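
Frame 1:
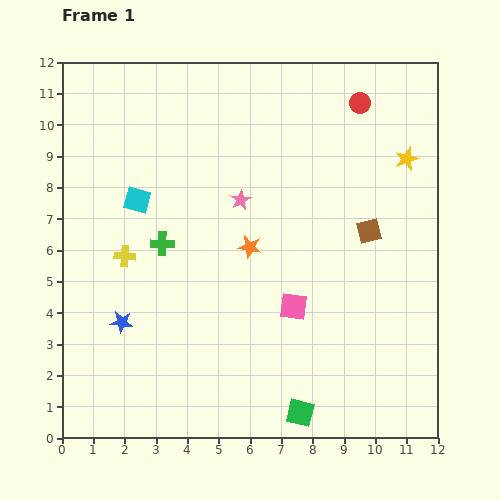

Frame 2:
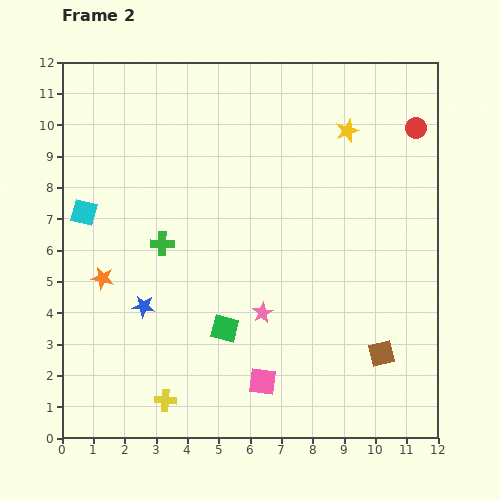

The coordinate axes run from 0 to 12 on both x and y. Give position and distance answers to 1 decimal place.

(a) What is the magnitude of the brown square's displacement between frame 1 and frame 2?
3.9

The brown square moved from (9.8, 6.6) to (10.2, 2.7), a distance of √(0.4² + 3.9²) ≈ 3.9.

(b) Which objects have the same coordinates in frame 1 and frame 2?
the green cross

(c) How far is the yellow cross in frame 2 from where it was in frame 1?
4.8

The yellow cross moved from (2.0, 5.8) to (3.3, 1.2), a distance of √(1.3² + 4.6²) ≈ 4.8.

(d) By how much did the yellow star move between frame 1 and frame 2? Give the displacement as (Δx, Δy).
(-1.9, 0.9)

The yellow star was at (11.0, 8.9) in frame 1 and (9.1, 9.8) in frame 2.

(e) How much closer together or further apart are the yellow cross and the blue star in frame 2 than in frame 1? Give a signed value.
+1.0

Distance in frame 1: 2.1. Distance in frame 2: 3.1.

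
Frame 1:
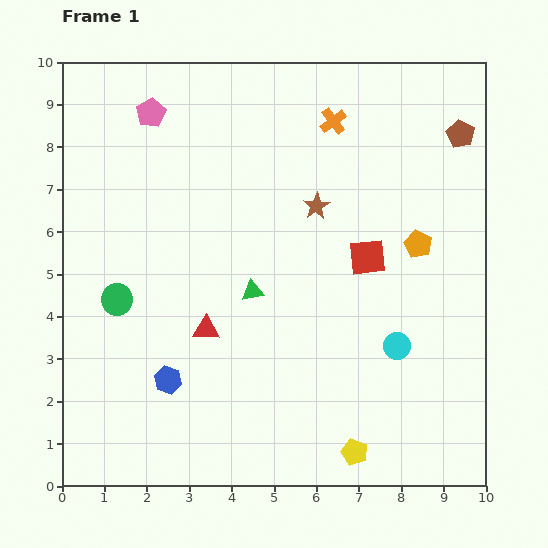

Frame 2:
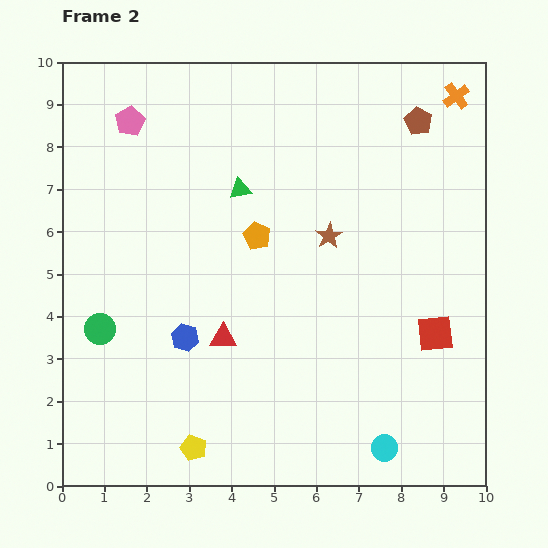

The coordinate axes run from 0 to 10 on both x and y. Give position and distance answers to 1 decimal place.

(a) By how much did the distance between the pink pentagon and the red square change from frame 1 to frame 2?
+2.7

Distance in frame 1: 6.1. Distance in frame 2: 8.8.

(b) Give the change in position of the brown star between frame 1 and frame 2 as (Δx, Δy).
(0.3, -0.7)

The brown star was at (6.0, 6.6) in frame 1 and (6.3, 5.9) in frame 2.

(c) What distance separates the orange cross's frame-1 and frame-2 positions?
3.0

The orange cross moved from (6.4, 8.6) to (9.3, 9.2), a distance of √(2.9² + 0.6²) ≈ 3.0.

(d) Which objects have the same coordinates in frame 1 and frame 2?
none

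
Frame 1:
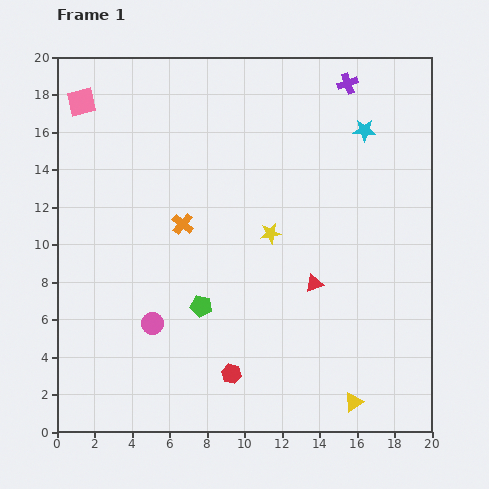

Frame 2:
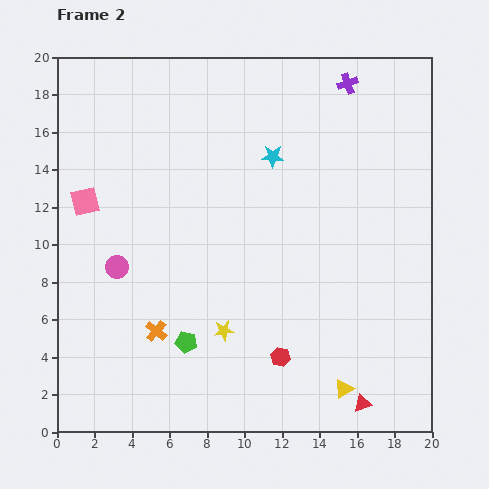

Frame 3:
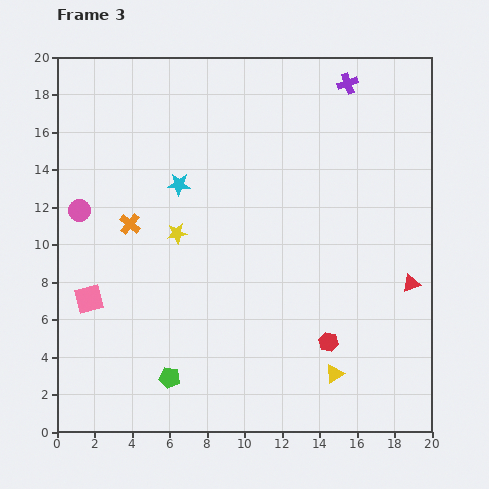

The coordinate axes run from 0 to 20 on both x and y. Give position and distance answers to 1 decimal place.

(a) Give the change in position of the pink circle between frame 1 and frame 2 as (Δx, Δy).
(-1.9, 3.0)

The pink circle was at (5.1, 5.8) in frame 1 and (3.2, 8.8) in frame 2.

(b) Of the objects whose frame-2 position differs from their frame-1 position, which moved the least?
the yellow triangle

(moved 0.9)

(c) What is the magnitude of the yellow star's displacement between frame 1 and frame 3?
5.0

The yellow star moved from (11.4, 10.6) to (6.4, 10.6), a distance of √(5.0² + 0.0²) ≈ 5.0.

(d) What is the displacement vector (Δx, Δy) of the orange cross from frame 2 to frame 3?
(-1.4, 5.7)

The orange cross was at (5.3, 5.4) in frame 2 and (3.9, 11.1) in frame 3.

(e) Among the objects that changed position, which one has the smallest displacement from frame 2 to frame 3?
the yellow triangle

(moved 0.9)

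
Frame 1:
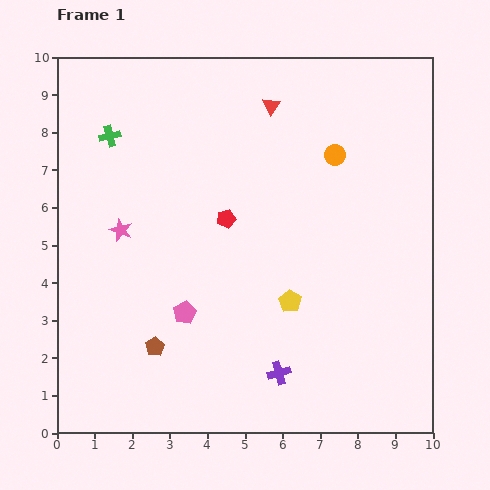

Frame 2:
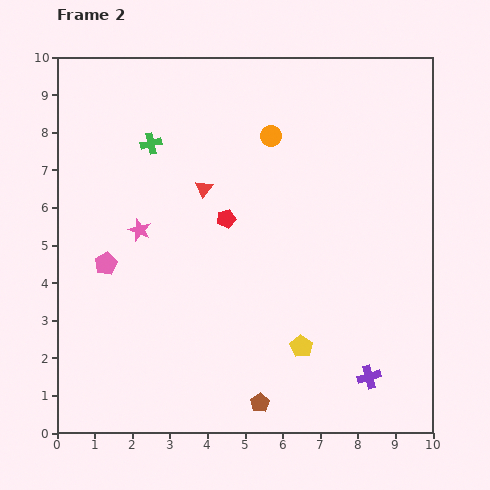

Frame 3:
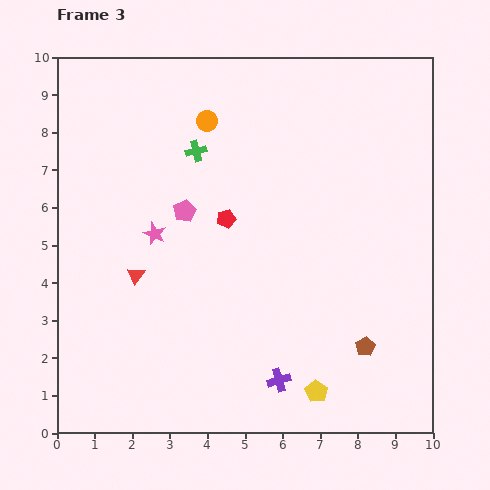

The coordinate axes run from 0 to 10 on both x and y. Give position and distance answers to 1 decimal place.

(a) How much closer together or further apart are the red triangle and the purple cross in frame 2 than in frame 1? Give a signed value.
-0.4

Distance in frame 1: 7.1. Distance in frame 2: 6.7.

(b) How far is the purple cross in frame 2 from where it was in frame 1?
2.4

The purple cross moved from (5.9, 1.6) to (8.3, 1.5), a distance of √(2.4² + 0.1²) ≈ 2.4.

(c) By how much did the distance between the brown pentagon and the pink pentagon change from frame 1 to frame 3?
+4.8

Distance in frame 1: 1.2. Distance in frame 3: 6.0.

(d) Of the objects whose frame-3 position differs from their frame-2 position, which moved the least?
the pink star

(moved 0.4)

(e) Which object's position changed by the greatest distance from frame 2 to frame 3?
the brown pentagon

(moved 3.2; next 2.9)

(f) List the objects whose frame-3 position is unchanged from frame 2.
the red pentagon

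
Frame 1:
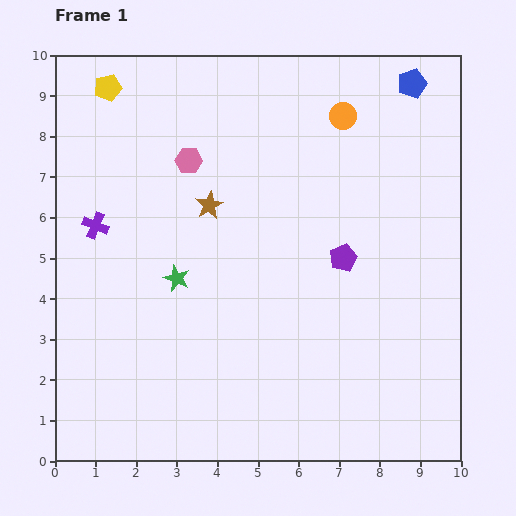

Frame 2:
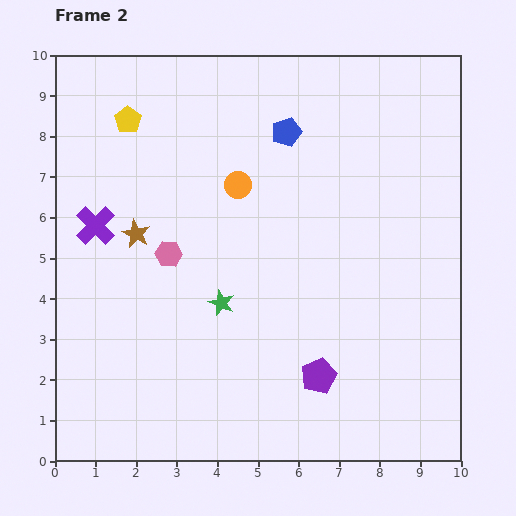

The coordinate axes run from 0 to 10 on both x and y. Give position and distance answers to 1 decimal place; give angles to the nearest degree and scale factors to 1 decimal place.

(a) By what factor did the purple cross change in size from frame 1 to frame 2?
1.5×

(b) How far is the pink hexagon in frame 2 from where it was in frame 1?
2.4

The pink hexagon moved from (3.3, 7.4) to (2.8, 5.1), a distance of √(0.5² + 2.3²) ≈ 2.4.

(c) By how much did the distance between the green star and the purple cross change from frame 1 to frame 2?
+1.2

Distance in frame 1: 2.4. Distance in frame 2: 3.6.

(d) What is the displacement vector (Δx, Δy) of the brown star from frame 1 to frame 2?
(-1.8, -0.7)

The brown star was at (3.8, 6.3) in frame 1 and (2.0, 5.6) in frame 2.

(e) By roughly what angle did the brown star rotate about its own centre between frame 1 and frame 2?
17° counter-clockwise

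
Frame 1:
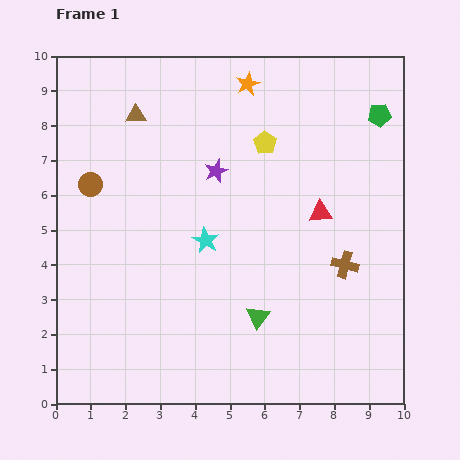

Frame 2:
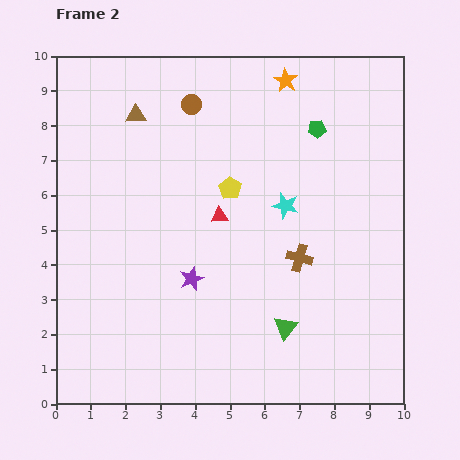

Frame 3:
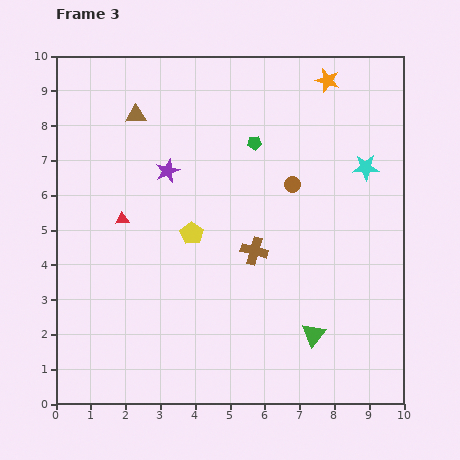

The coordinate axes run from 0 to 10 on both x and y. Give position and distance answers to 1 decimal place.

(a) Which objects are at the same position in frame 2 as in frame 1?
the brown triangle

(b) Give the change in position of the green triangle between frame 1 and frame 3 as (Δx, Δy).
(1.6, -0.5)

The green triangle was at (5.8, 2.5) in frame 1 and (7.4, 2.0) in frame 3.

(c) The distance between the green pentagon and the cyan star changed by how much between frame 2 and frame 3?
+0.9

Distance in frame 2: 2.4. Distance in frame 3: 3.3.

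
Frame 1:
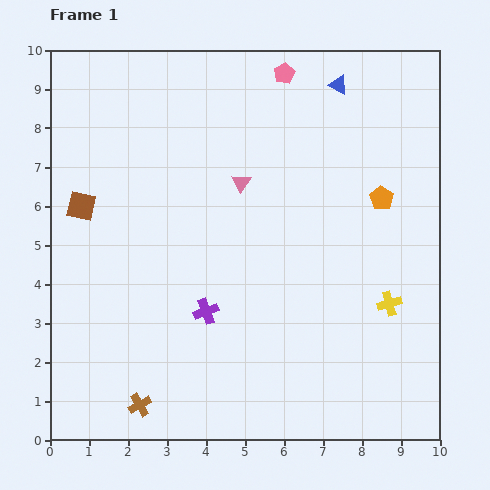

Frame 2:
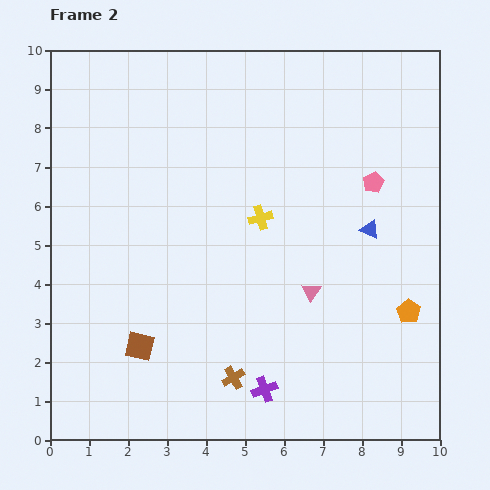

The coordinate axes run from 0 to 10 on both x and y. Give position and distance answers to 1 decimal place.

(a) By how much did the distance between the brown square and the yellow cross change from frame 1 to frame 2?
-3.8

Distance in frame 1: 8.3. Distance in frame 2: 4.5.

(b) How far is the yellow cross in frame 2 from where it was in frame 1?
4.0

The yellow cross moved from (8.7, 3.5) to (5.4, 5.7), a distance of √(3.3² + 2.2²) ≈ 4.0.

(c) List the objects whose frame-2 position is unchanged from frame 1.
none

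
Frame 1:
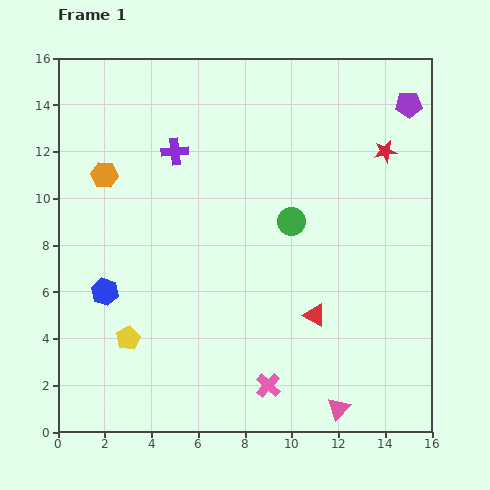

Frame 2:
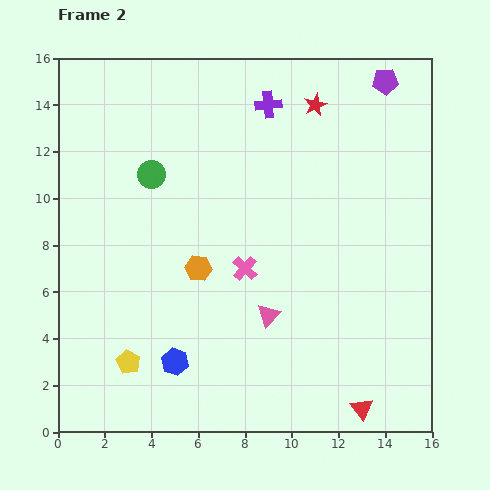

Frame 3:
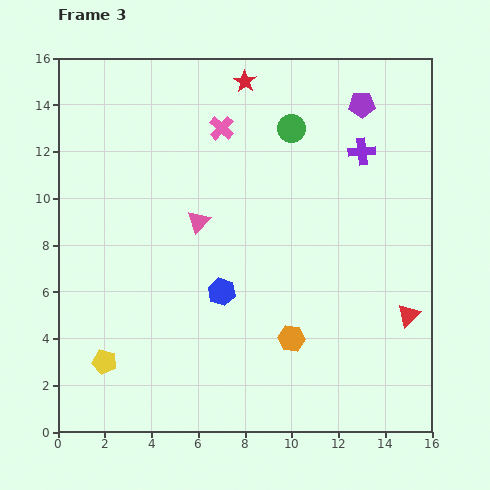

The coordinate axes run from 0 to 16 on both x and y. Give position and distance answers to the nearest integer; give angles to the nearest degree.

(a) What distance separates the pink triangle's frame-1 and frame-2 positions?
5

The pink triangle moved from (12, 1) to (9, 5), a distance of √(3² + 4²) ≈ 5.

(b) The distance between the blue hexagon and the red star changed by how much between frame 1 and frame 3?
-4

Distance in frame 1: 13. Distance in frame 3: 9.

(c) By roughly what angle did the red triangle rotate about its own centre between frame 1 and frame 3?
47° clockwise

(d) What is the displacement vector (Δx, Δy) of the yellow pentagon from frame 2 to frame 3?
(-1, 0)

The yellow pentagon was at (3, 3) in frame 2 and (2, 3) in frame 3.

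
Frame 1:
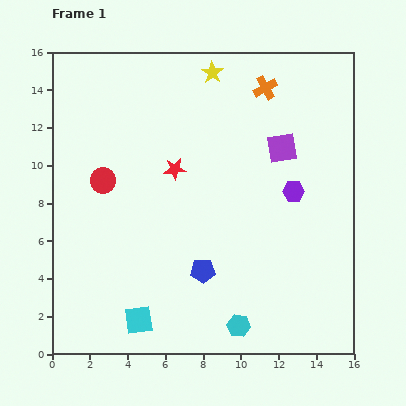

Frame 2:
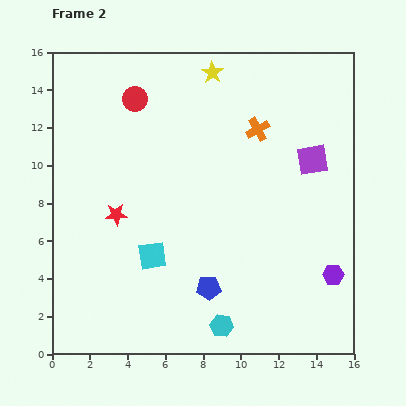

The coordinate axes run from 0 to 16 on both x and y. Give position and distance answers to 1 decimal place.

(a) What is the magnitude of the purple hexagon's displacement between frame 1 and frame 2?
4.9

The purple hexagon moved from (12.8, 8.6) to (14.9, 4.2), a distance of √(2.1² + 4.4²) ≈ 4.9.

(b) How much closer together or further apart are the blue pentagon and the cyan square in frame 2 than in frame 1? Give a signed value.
-0.9

Distance in frame 1: 4.3. Distance in frame 2: 3.4.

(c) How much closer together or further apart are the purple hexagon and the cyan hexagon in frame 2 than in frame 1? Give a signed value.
-1.2

Distance in frame 1: 7.7. Distance in frame 2: 6.5.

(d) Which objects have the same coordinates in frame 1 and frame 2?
the yellow star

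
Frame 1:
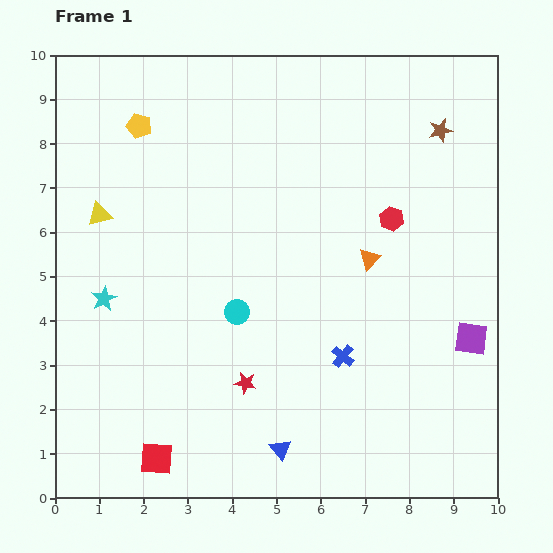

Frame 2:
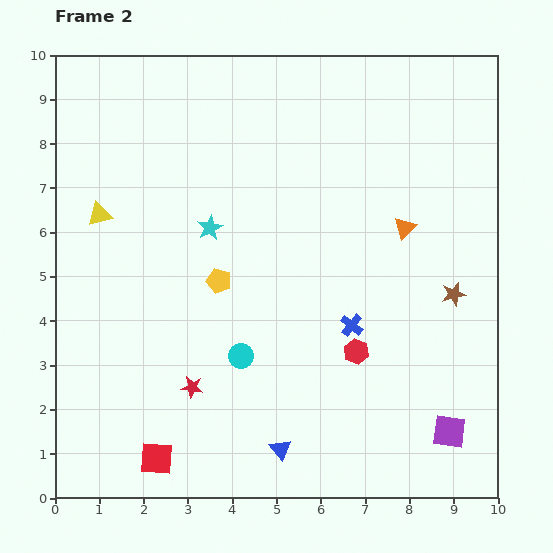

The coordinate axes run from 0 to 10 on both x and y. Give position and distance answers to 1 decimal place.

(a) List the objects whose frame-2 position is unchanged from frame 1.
the blue triangle, the red square, the yellow triangle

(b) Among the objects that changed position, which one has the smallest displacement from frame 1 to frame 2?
the blue cross

(moved 0.7)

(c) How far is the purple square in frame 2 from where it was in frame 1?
2.2

The purple square moved from (9.4, 3.6) to (8.9, 1.5), a distance of √(0.5² + 2.1²) ≈ 2.2.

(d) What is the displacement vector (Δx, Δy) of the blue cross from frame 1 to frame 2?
(0.2, 0.7)

The blue cross was at (6.5, 3.2) in frame 1 and (6.7, 3.9) in frame 2.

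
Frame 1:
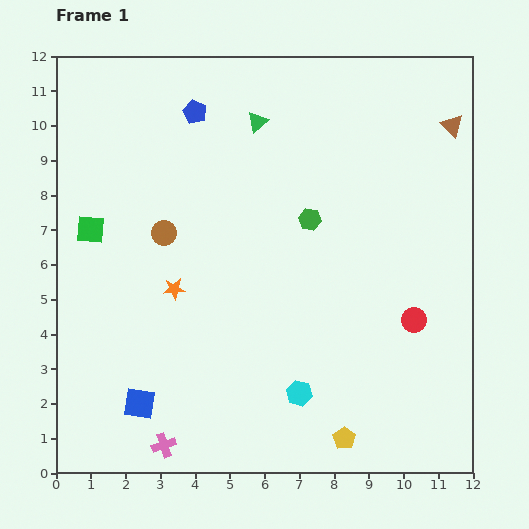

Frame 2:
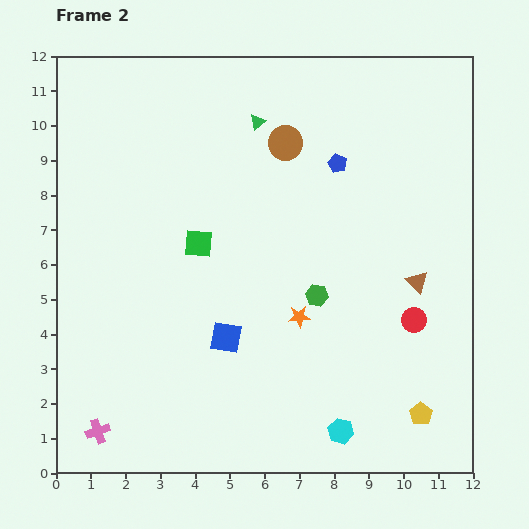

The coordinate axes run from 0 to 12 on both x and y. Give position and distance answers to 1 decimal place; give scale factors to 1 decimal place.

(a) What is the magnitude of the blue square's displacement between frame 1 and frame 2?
3.1

The blue square moved from (2.4, 2.0) to (4.9, 3.9), a distance of √(2.5² + 1.9²) ≈ 3.1.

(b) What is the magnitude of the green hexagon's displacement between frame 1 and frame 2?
2.2

The green hexagon moved from (7.3, 7.3) to (7.5, 5.1), a distance of √(0.2² + 2.2²) ≈ 2.2.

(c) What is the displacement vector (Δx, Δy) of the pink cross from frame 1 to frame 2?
(-1.9, 0.4)

The pink cross was at (3.1, 0.8) in frame 1 and (1.2, 1.2) in frame 2.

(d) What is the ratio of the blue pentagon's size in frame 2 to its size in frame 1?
0.8×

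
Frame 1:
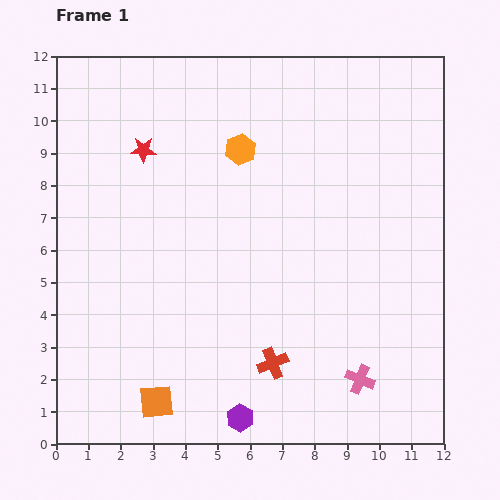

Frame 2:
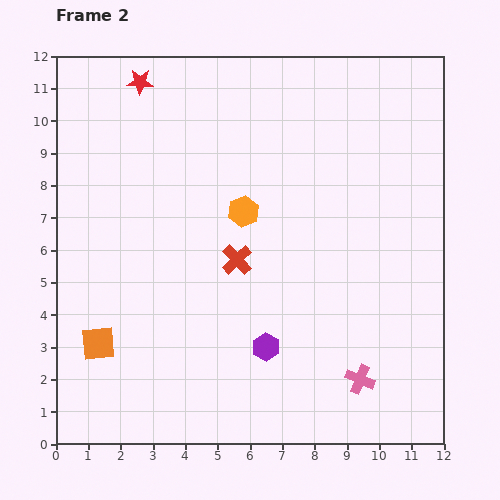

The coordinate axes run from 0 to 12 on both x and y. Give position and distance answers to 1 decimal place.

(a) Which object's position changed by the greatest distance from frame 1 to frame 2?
the red cross

(moved 3.4; next 2.5)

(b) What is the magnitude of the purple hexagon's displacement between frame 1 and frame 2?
2.3

The purple hexagon moved from (5.7, 0.8) to (6.5, 3.0), a distance of √(0.8² + 2.2²) ≈ 2.3.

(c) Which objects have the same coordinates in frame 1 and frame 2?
the pink cross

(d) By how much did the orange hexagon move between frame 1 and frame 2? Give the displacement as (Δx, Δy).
(0.1, -1.9)

The orange hexagon was at (5.7, 9.1) in frame 1 and (5.8, 7.2) in frame 2.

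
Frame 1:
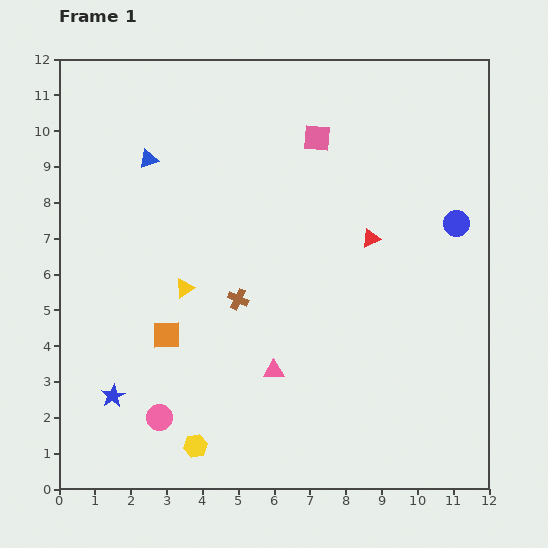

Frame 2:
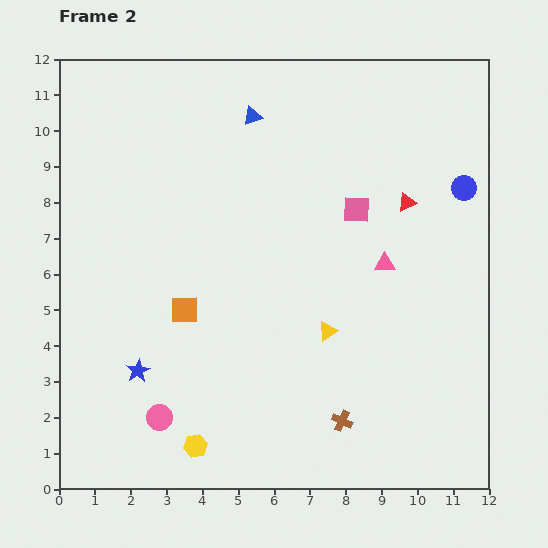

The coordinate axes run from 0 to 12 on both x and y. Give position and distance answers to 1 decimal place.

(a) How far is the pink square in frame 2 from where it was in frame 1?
2.3

The pink square moved from (7.2, 9.8) to (8.3, 7.8), a distance of √(1.1² + 2.0²) ≈ 2.3.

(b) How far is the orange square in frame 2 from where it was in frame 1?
0.9

The orange square moved from (3.0, 4.3) to (3.5, 5.0), a distance of √(0.5² + 0.7²) ≈ 0.9.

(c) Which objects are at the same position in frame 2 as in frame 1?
the yellow hexagon, the pink circle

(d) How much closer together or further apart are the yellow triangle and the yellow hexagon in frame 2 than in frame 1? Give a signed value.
+0.5

Distance in frame 1: 4.4. Distance in frame 2: 4.9.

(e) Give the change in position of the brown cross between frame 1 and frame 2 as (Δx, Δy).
(2.9, -3.4)

The brown cross was at (5.0, 5.3) in frame 1 and (7.9, 1.9) in frame 2.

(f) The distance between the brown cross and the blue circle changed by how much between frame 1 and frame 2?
+0.8

Distance in frame 1: 6.5. Distance in frame 2: 7.3.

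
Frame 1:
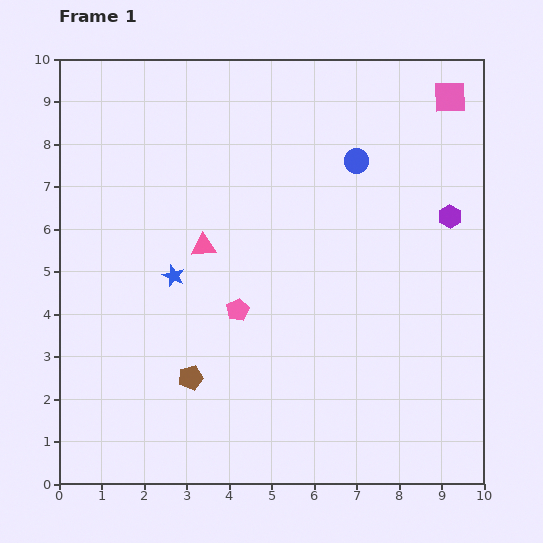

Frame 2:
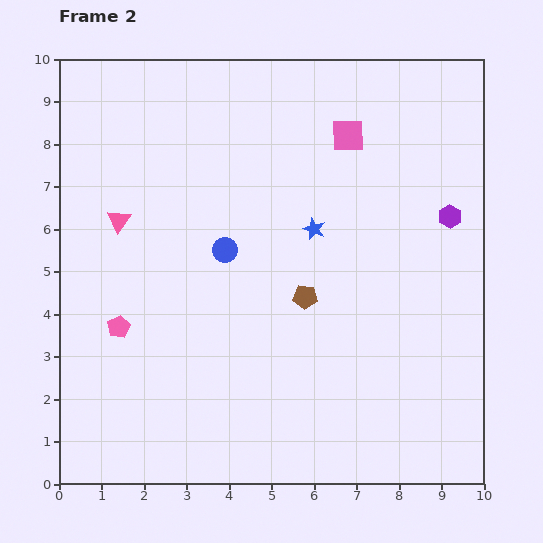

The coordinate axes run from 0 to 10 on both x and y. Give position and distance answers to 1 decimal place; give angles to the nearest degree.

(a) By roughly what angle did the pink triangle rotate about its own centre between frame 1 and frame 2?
50° counter-clockwise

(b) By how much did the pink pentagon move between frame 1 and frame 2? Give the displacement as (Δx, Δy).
(-2.8, -0.4)

The pink pentagon was at (4.2, 4.1) in frame 1 and (1.4, 3.7) in frame 2.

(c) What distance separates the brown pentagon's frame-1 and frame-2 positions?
3.3

The brown pentagon moved from (3.1, 2.5) to (5.8, 4.4), a distance of √(2.7² + 1.9²) ≈ 3.3.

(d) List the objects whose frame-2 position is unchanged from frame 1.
the purple hexagon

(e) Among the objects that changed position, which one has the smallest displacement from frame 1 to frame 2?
the pink triangle

(moved 2.1)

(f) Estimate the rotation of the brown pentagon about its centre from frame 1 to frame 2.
19° clockwise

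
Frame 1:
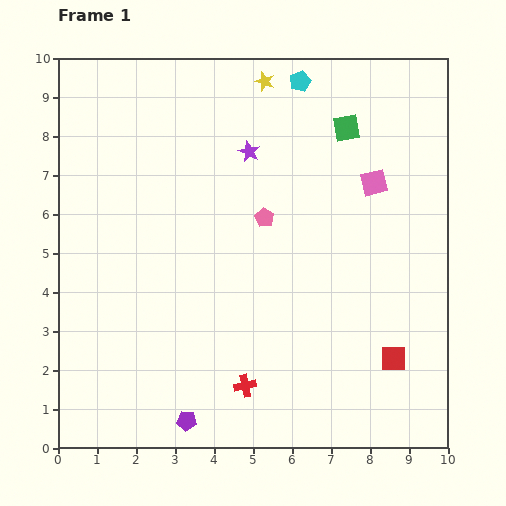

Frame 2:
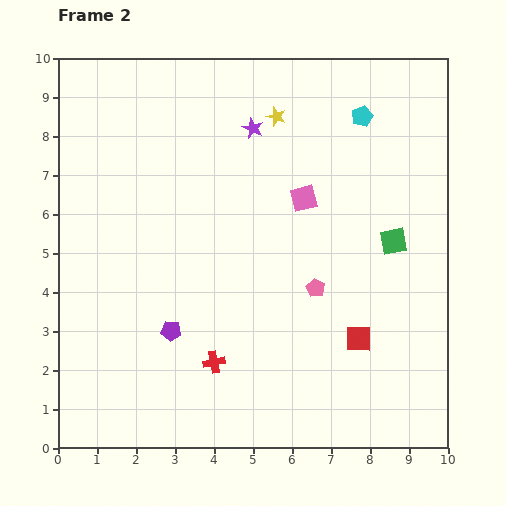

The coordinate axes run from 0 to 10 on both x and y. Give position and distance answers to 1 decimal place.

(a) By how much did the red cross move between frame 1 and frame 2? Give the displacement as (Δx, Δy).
(-0.8, 0.6)

The red cross was at (4.8, 1.6) in frame 1 and (4.0, 2.2) in frame 2.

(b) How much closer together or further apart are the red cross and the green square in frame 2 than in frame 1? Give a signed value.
-1.6

Distance in frame 1: 7.1. Distance in frame 2: 5.5.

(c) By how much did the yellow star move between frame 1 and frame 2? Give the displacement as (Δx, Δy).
(0.3, -0.9)

The yellow star was at (5.3, 9.4) in frame 1 and (5.6, 8.5) in frame 2.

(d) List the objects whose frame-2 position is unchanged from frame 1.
none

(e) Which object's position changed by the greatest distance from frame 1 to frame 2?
the green square

(moved 3.1; next 2.3)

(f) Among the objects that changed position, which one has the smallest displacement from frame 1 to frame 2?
the purple star

(moved 0.6)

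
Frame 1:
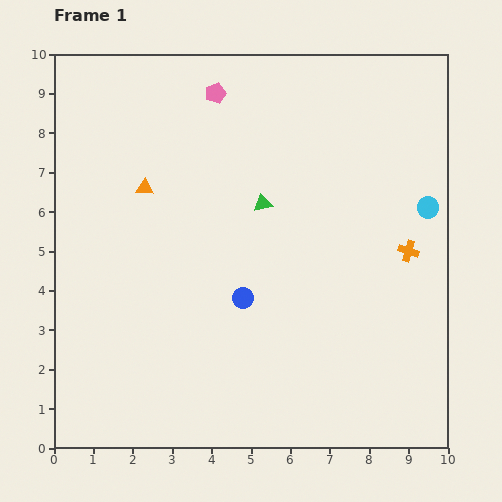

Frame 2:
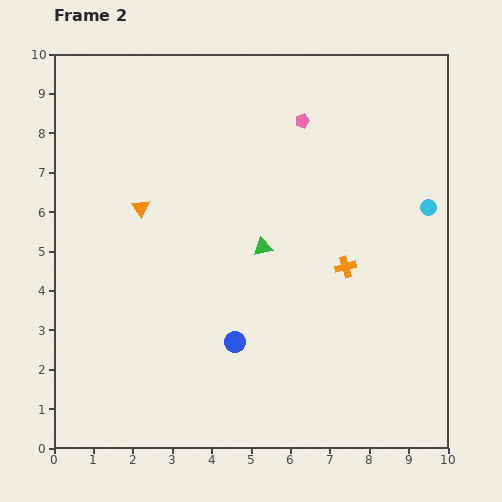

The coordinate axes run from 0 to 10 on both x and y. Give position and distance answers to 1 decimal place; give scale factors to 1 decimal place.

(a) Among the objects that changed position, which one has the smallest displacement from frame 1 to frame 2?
the orange triangle

(moved 0.5)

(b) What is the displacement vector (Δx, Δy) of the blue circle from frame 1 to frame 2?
(-0.2, -1.1)

The blue circle was at (4.8, 3.8) in frame 1 and (4.6, 2.7) in frame 2.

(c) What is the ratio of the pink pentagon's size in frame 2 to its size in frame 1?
0.7×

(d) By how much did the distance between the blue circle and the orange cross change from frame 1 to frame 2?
-1.0

Distance in frame 1: 4.4. Distance in frame 2: 3.4.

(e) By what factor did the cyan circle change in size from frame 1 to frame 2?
0.8×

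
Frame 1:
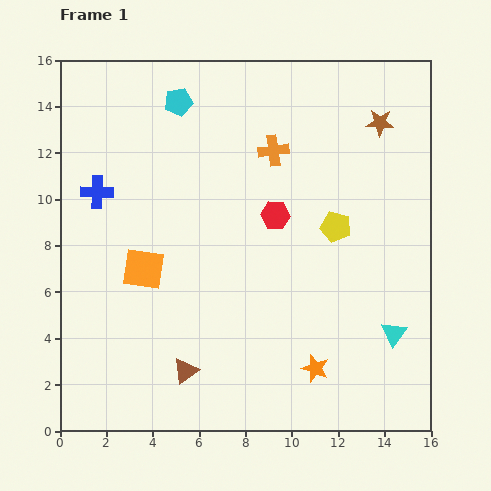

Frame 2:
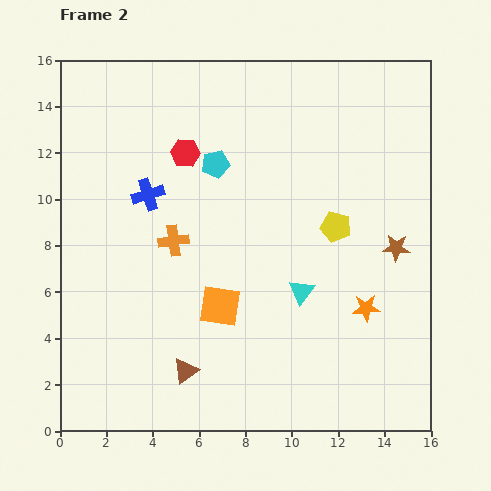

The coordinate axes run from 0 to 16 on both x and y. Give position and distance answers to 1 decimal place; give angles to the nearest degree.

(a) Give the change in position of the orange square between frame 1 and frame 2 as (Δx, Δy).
(3.3, -1.6)

The orange square was at (3.6, 7.0) in frame 1 and (6.9, 5.4) in frame 2.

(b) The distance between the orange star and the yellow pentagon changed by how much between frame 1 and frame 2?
-2.5

Distance in frame 1: 6.2. Distance in frame 2: 3.7.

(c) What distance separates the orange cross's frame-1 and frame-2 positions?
5.8

The orange cross moved from (9.2, 12.1) to (4.9, 8.2), a distance of √(4.3² + 3.9²) ≈ 5.8.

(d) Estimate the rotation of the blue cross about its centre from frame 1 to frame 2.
19° counter-clockwise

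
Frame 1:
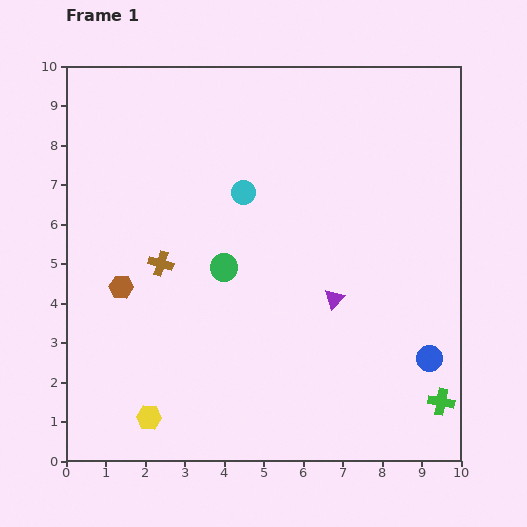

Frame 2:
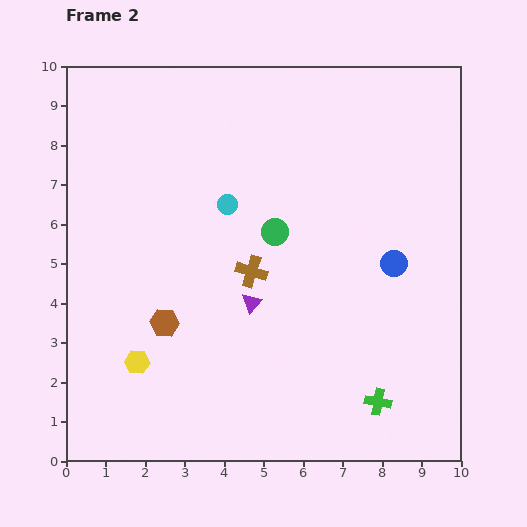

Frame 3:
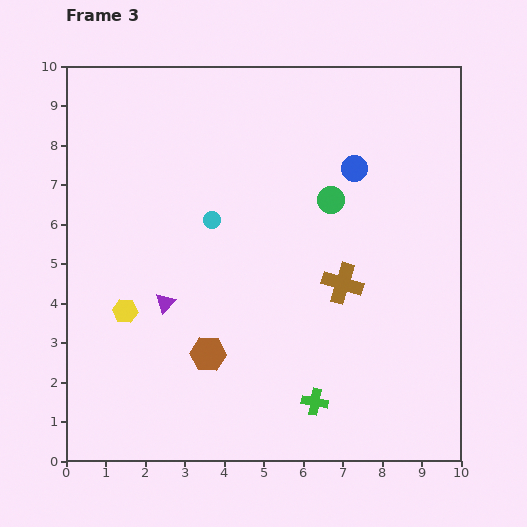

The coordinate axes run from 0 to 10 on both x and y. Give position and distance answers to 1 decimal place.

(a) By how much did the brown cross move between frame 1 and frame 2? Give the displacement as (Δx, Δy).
(2.3, -0.2)

The brown cross was at (2.4, 5.0) in frame 1 and (4.7, 4.8) in frame 2.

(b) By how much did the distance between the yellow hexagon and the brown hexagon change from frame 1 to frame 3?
-1.0

Distance in frame 1: 3.4. Distance in frame 3: 2.4.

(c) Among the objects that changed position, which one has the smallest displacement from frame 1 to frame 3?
the cyan circle

(moved 1.1)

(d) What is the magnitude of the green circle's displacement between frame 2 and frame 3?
1.6

The green circle moved from (5.3, 5.8) to (6.7, 6.6), a distance of √(1.4² + 0.8²) ≈ 1.6.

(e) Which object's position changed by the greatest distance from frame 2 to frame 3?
the blue circle

(moved 2.6; next 2.3)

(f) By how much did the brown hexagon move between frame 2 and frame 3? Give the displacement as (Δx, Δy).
(1.1, -0.8)

The brown hexagon was at (2.5, 3.5) in frame 2 and (3.6, 2.7) in frame 3.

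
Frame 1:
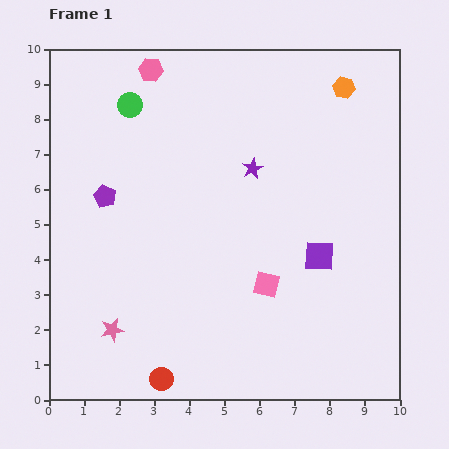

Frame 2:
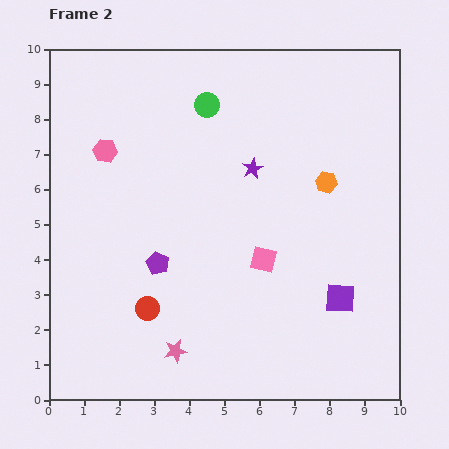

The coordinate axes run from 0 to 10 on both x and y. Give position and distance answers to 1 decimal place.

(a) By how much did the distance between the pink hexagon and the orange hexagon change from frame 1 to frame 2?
+0.9

Distance in frame 1: 5.5. Distance in frame 2: 6.4.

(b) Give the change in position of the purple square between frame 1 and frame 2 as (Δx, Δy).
(0.6, -1.2)

The purple square was at (7.7, 4.1) in frame 1 and (8.3, 2.9) in frame 2.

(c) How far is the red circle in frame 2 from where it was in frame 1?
2.0

The red circle moved from (3.2, 0.6) to (2.8, 2.6), a distance of √(0.4² + 2.0²) ≈ 2.0.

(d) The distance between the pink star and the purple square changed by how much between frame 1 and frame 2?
-1.4

Distance in frame 1: 6.3. Distance in frame 2: 4.9.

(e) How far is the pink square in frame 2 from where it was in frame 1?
0.7

The pink square moved from (6.2, 3.3) to (6.1, 4.0), a distance of √(0.1² + 0.7²) ≈ 0.7.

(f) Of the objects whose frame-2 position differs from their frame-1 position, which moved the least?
the pink square

(moved 0.7)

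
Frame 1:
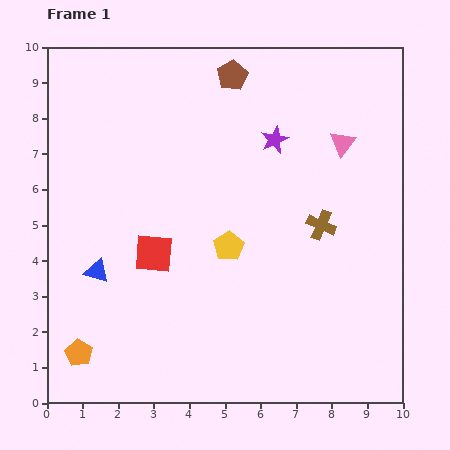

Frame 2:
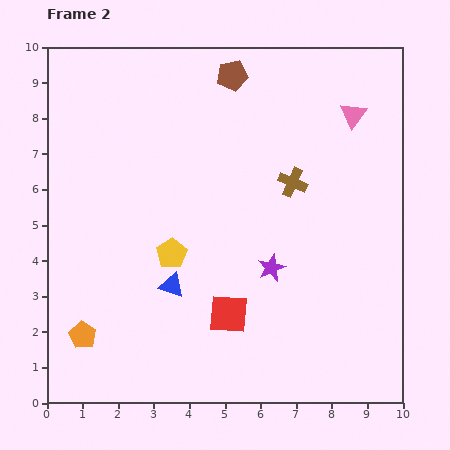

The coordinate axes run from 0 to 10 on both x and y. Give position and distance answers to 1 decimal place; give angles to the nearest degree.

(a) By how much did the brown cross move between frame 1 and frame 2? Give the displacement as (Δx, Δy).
(-0.8, 1.2)

The brown cross was at (7.7, 5.0) in frame 1 and (6.9, 6.2) in frame 2.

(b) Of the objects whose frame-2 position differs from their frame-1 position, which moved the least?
the orange pentagon

(moved 0.5)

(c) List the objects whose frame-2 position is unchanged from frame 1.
the brown pentagon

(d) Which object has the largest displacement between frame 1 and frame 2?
the purple star

(moved 3.6; next 2.7)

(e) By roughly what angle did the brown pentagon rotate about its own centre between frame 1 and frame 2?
19° clockwise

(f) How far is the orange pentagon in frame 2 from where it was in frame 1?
0.5

The orange pentagon moved from (0.9, 1.4) to (1.0, 1.9), a distance of √(0.1² + 0.5²) ≈ 0.5.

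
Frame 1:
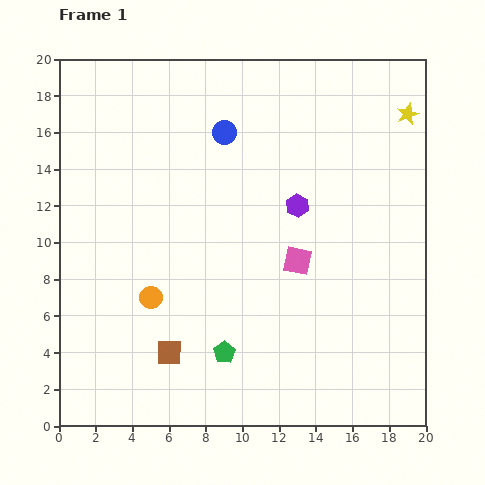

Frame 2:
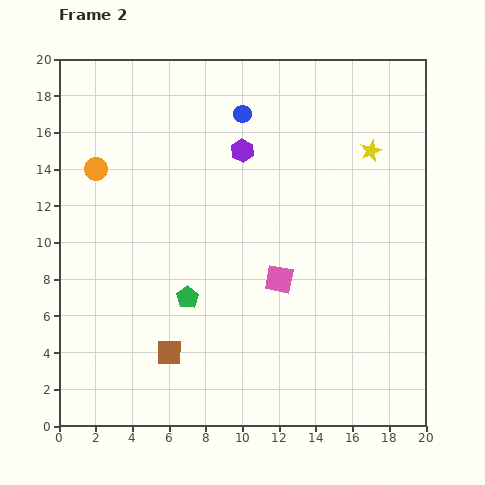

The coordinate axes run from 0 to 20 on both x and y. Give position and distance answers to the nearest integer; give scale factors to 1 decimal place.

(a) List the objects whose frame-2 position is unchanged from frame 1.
the brown square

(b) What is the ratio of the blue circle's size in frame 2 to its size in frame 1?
0.7×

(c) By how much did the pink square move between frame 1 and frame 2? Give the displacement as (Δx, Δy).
(-1, -1)

The pink square was at (13, 9) in frame 1 and (12, 8) in frame 2.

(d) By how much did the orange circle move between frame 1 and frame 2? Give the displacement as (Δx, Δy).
(-3, 7)

The orange circle was at (5, 7) in frame 1 and (2, 14) in frame 2.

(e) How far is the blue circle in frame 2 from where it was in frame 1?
1

The blue circle moved from (9, 16) to (10, 17), a distance of √(1² + 1²) ≈ 1.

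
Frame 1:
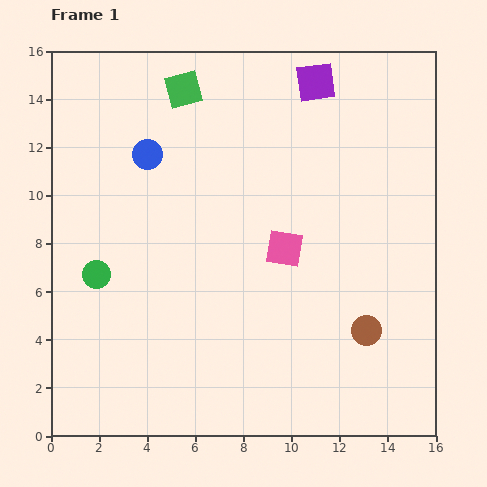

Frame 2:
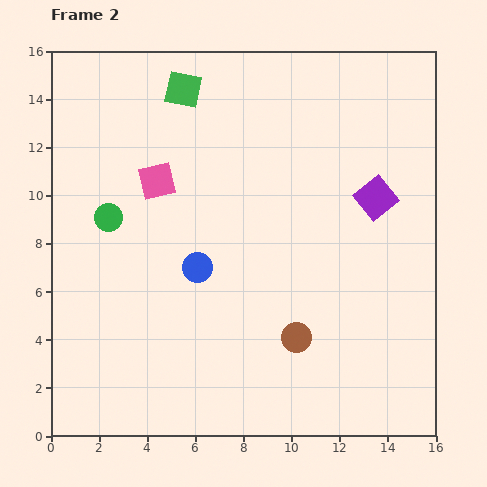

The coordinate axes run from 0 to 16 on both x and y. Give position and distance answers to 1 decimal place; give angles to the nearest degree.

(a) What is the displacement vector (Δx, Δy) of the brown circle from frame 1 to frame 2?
(-2.9, -0.3)

The brown circle was at (13.1, 4.4) in frame 1 and (10.2, 4.1) in frame 2.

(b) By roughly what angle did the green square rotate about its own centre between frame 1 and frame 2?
27° clockwise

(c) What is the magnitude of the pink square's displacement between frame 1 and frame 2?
6.0

The pink square moved from (9.7, 7.8) to (4.4, 10.6), a distance of √(5.3² + 2.8²) ≈ 6.0.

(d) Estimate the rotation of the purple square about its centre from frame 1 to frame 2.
32° counter-clockwise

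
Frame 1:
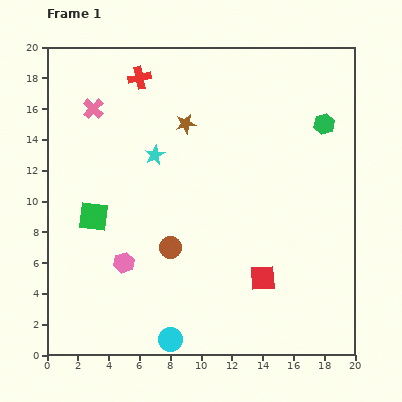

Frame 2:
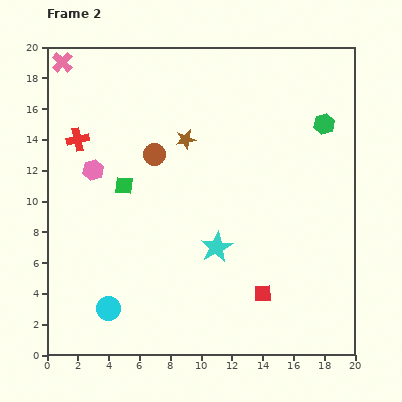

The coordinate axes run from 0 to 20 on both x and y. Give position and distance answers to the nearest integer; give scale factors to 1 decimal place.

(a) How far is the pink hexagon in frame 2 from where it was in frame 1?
6

The pink hexagon moved from (5, 6) to (3, 12), a distance of √(2² + 6²) ≈ 6.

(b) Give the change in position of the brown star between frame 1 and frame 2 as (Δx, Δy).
(0, -1)

The brown star was at (9, 15) in frame 1 and (9, 14) in frame 2.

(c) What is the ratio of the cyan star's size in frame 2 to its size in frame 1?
1.6×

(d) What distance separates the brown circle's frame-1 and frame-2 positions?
6

The brown circle moved from (8, 7) to (7, 13), a distance of √(1² + 6²) ≈ 6.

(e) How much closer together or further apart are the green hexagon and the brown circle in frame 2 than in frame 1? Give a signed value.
-2

Distance in frame 1: 13. Distance in frame 2: 11.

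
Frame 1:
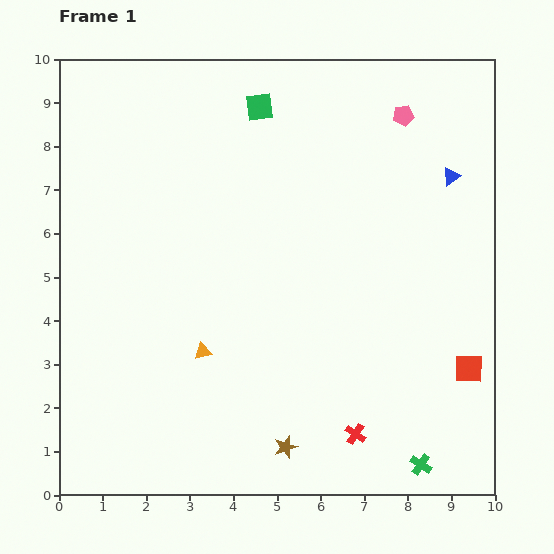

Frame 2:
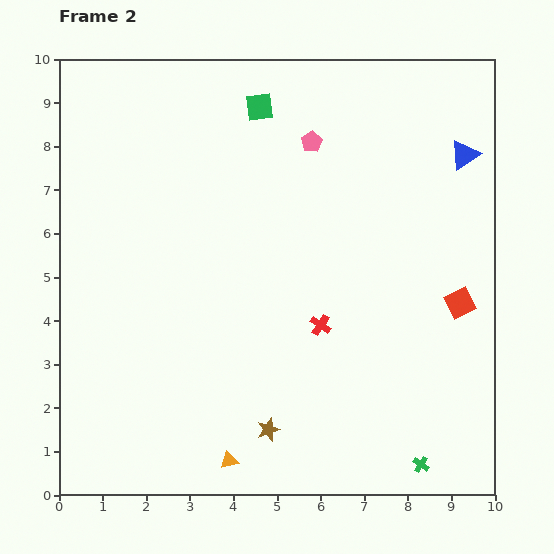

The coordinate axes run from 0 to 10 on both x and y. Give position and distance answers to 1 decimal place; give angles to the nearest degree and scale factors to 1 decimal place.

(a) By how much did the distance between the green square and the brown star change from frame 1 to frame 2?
-0.4

Distance in frame 1: 7.8. Distance in frame 2: 7.4.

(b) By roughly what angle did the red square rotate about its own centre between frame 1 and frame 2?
28° counter-clockwise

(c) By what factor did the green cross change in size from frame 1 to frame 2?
0.8×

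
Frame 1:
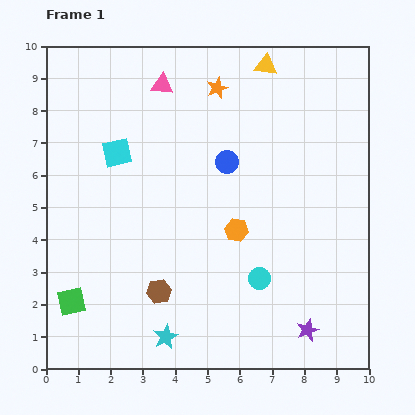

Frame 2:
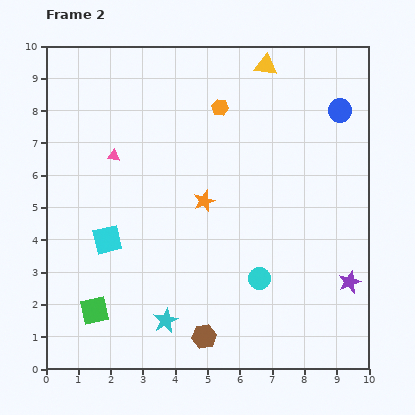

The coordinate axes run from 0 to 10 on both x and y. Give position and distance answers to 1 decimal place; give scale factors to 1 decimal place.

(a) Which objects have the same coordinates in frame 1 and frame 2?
the yellow triangle, the cyan circle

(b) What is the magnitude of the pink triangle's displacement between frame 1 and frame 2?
2.7

The pink triangle moved from (3.6, 8.8) to (2.1, 6.6), a distance of √(1.5² + 2.2²) ≈ 2.7.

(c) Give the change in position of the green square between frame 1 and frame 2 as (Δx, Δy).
(0.7, -0.3)

The green square was at (0.8, 2.1) in frame 1 and (1.5, 1.8) in frame 2.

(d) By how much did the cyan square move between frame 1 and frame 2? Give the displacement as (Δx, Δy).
(-0.3, -2.7)

The cyan square was at (2.2, 6.7) in frame 1 and (1.9, 4.0) in frame 2.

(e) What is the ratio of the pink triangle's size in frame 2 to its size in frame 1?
0.6×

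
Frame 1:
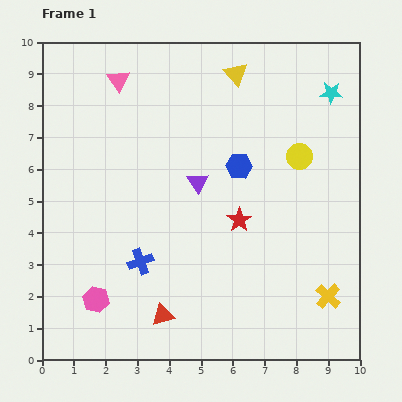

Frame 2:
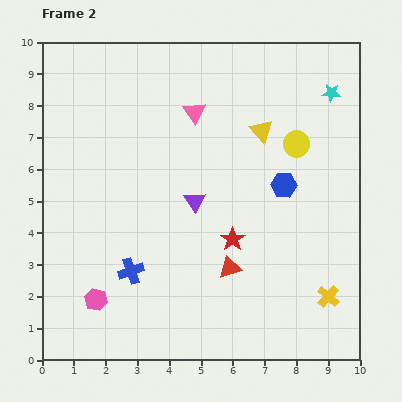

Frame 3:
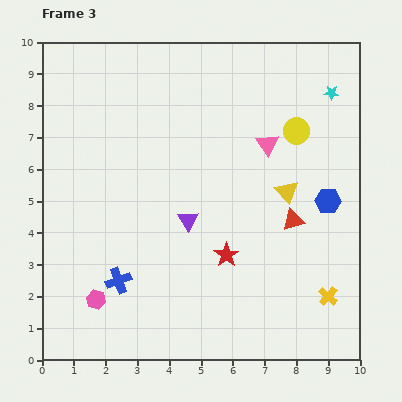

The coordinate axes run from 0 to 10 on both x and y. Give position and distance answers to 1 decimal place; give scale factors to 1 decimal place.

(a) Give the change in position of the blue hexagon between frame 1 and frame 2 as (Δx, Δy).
(1.4, -0.6)

The blue hexagon was at (6.2, 6.1) in frame 1 and (7.6, 5.5) in frame 2.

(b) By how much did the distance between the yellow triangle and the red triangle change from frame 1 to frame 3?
-7.0

Distance in frame 1: 7.9. Distance in frame 3: 0.9.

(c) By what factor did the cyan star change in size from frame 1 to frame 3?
0.6×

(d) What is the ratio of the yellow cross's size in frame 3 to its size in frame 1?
0.8×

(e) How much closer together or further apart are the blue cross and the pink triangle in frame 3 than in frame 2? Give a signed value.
+1.0

Distance in frame 2: 5.4. Distance in frame 3: 6.4.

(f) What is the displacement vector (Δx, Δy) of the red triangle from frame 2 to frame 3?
(2.0, 1.5)

The red triangle was at (5.9, 2.9) in frame 2 and (7.9, 4.4) in frame 3.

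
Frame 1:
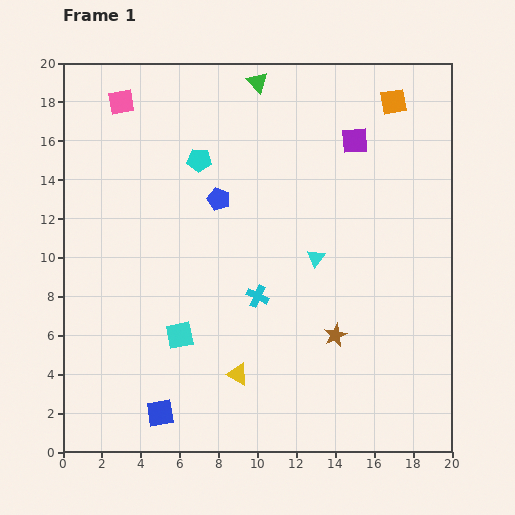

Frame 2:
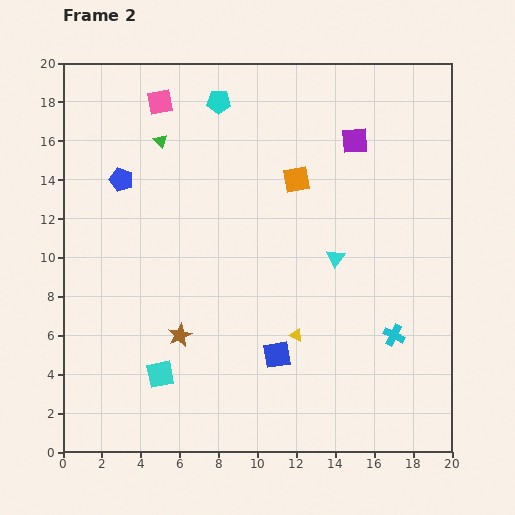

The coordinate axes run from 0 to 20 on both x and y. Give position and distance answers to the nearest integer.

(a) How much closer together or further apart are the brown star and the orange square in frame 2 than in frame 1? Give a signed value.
-2

Distance in frame 1: 12. Distance in frame 2: 10.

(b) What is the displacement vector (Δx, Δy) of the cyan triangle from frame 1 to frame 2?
(1, 0)

The cyan triangle was at (13, 10) in frame 1 and (14, 10) in frame 2.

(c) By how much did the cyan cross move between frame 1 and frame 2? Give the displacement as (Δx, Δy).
(7, -2)

The cyan cross was at (10, 8) in frame 1 and (17, 6) in frame 2.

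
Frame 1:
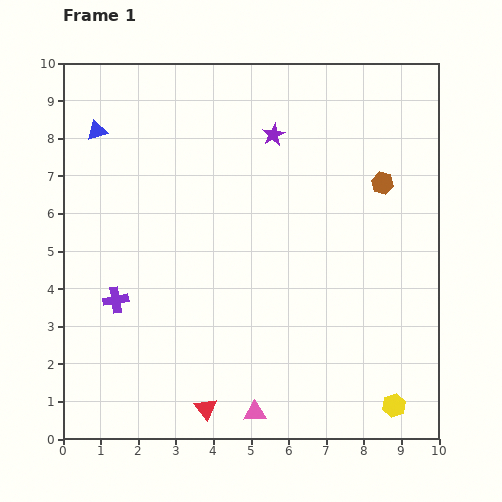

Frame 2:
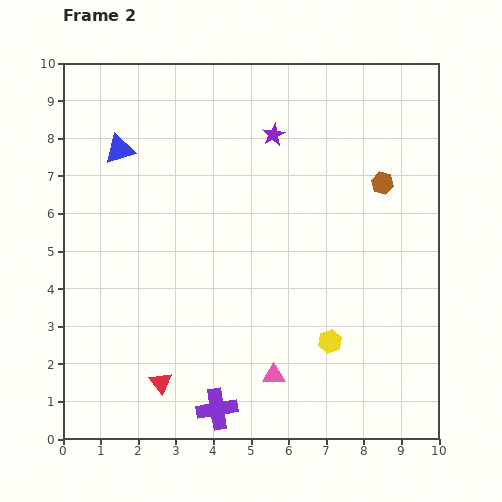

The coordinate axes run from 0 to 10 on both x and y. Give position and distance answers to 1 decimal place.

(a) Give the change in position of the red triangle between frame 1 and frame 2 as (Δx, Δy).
(-1.2, 0.7)

The red triangle was at (3.8, 0.8) in frame 1 and (2.6, 1.5) in frame 2.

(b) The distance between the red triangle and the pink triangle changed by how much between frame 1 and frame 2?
+1.7

Distance in frame 1: 1.3. Distance in frame 2: 3.0.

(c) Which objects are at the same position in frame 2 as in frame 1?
the brown hexagon, the purple star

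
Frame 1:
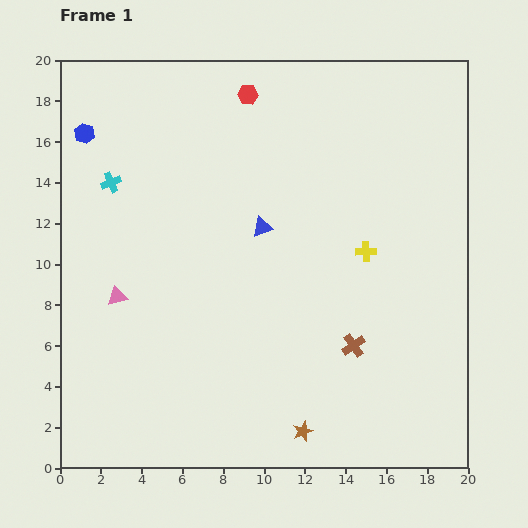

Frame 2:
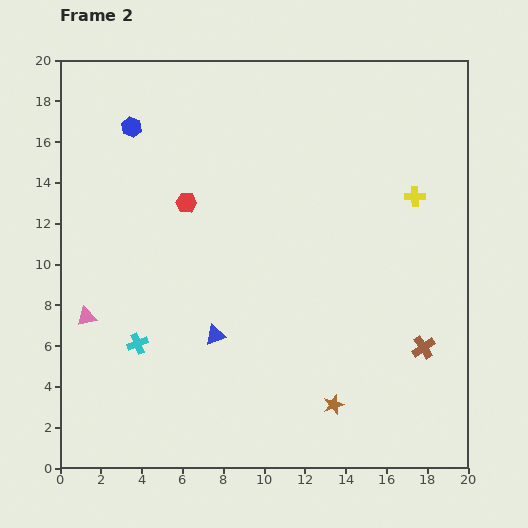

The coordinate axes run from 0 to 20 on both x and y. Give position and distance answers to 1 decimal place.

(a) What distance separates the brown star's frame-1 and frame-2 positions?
2.0

The brown star moved from (11.9, 1.8) to (13.4, 3.1), a distance of √(1.5² + 1.3²) ≈ 2.0.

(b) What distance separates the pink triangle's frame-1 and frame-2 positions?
1.8

The pink triangle moved from (2.8, 8.4) to (1.3, 7.4), a distance of √(1.5² + 1.0²) ≈ 1.8.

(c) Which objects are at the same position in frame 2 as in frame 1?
none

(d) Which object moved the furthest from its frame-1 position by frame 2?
the cyan cross

(moved 8.0; next 6.1)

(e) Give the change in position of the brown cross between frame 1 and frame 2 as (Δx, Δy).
(3.4, -0.1)

The brown cross was at (14.4, 6.0) in frame 1 and (17.8, 5.9) in frame 2.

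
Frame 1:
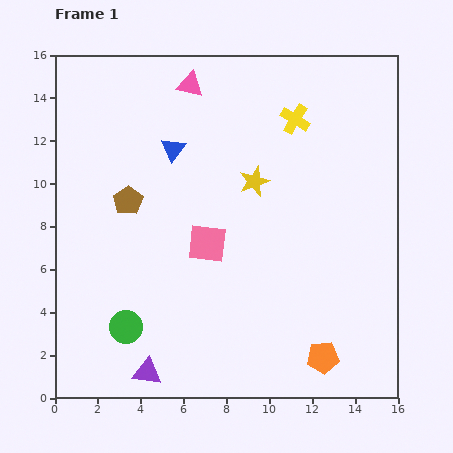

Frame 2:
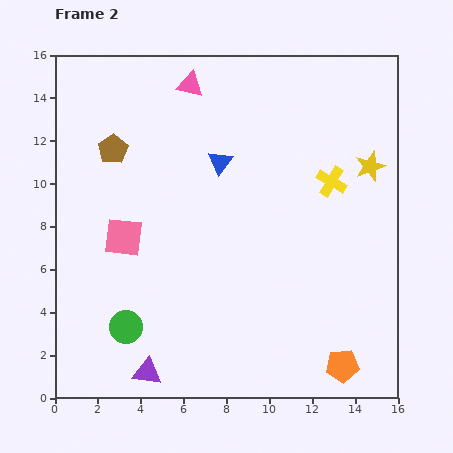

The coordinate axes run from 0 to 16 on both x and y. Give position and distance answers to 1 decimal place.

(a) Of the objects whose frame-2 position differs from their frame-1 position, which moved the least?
the orange pentagon

(moved 1.0)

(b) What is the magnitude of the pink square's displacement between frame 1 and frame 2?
3.9

The pink square moved from (7.1, 7.2) to (3.2, 7.5), a distance of √(3.9² + 0.3²) ≈ 3.9.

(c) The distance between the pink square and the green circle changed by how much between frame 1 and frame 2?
-1.2

Distance in frame 1: 5.4. Distance in frame 2: 4.2.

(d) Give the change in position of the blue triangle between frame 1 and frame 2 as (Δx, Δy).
(2.2, -0.6)

The blue triangle was at (5.5, 11.6) in frame 1 and (7.7, 11.0) in frame 2.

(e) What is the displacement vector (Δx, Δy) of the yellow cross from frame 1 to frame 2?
(1.7, -2.9)

The yellow cross was at (11.2, 13.0) in frame 1 and (12.9, 10.1) in frame 2.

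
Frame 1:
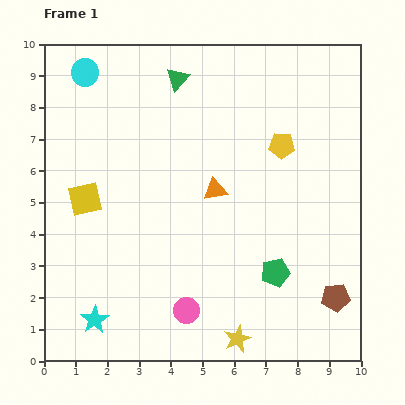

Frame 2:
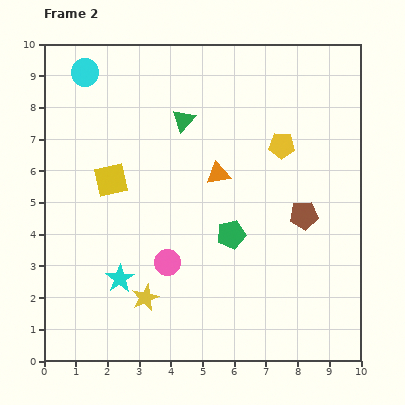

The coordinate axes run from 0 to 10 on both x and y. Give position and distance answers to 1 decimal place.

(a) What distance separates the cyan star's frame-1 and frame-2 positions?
1.5

The cyan star moved from (1.6, 1.3) to (2.4, 2.6), a distance of √(0.8² + 1.3²) ≈ 1.5.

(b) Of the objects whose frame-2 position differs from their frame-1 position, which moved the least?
the orange triangle

(moved 0.5)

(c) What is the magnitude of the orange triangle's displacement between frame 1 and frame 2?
0.5

The orange triangle moved from (5.4, 5.4) to (5.5, 5.9), a distance of √(0.1² + 0.5²) ≈ 0.5.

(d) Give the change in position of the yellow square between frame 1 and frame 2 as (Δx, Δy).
(0.8, 0.6)

The yellow square was at (1.3, 5.1) in frame 1 and (2.1, 5.7) in frame 2.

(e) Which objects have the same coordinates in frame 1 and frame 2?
the cyan circle, the yellow pentagon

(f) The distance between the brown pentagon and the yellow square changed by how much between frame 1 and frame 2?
-2.3

Distance in frame 1: 8.5. Distance in frame 2: 6.2.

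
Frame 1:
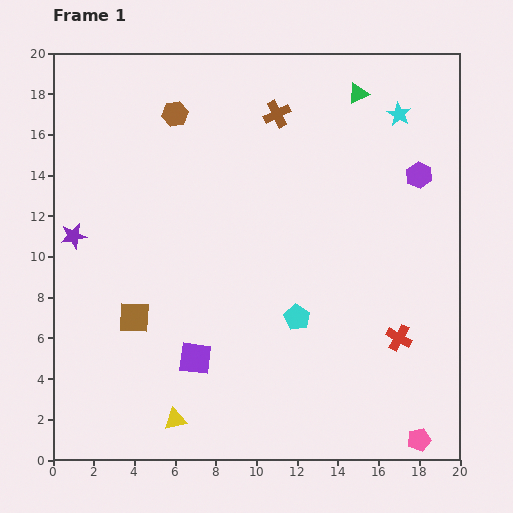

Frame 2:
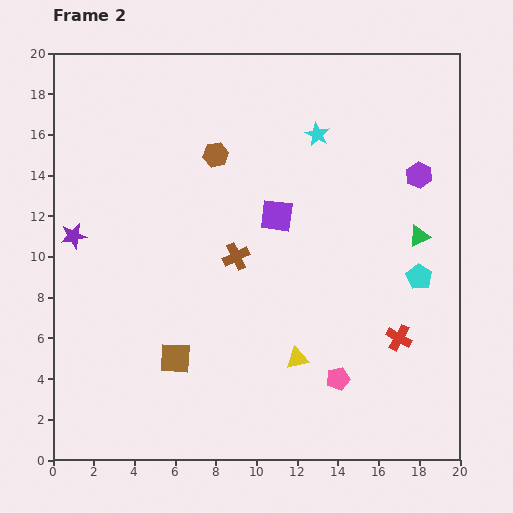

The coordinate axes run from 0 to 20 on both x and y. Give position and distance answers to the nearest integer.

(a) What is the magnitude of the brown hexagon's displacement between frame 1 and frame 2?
3

The brown hexagon moved from (6, 17) to (8, 15), a distance of √(2² + 2²) ≈ 3.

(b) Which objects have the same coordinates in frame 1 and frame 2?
the red cross, the purple star, the purple hexagon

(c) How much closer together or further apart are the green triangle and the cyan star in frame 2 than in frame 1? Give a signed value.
+5

Distance in frame 1: 2. Distance in frame 2: 7.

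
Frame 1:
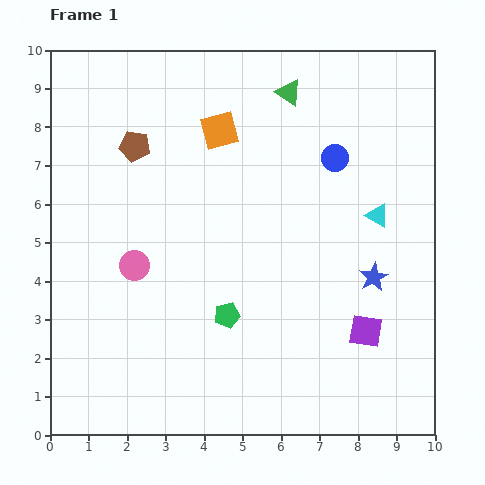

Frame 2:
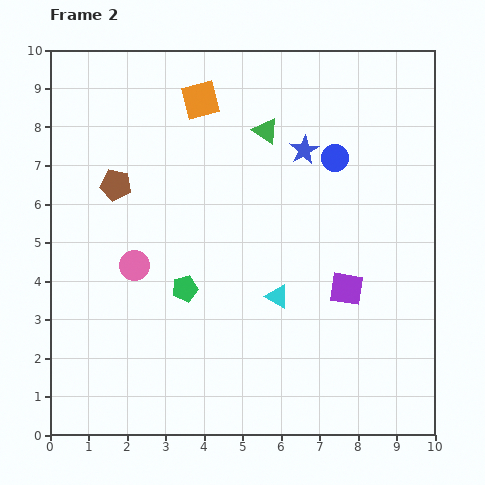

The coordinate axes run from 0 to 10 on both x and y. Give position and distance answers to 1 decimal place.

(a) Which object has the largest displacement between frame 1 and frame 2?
the blue star

(moved 3.8; next 3.3)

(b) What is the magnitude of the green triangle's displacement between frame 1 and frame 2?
1.2

The green triangle moved from (6.2, 8.9) to (5.6, 7.9), a distance of √(0.6² + 1.0²) ≈ 1.2.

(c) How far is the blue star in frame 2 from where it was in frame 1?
3.8

The blue star moved from (8.4, 4.1) to (6.6, 7.4), a distance of √(1.8² + 3.3²) ≈ 3.8.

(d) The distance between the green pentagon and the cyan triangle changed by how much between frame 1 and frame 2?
-2.3

Distance in frame 1: 4.7. Distance in frame 2: 2.4.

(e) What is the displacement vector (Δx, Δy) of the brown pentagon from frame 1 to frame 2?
(-0.5, -1.0)

The brown pentagon was at (2.2, 7.5) in frame 1 and (1.7, 6.5) in frame 2.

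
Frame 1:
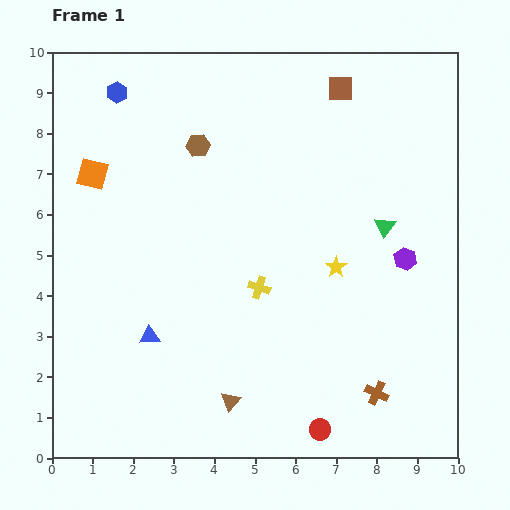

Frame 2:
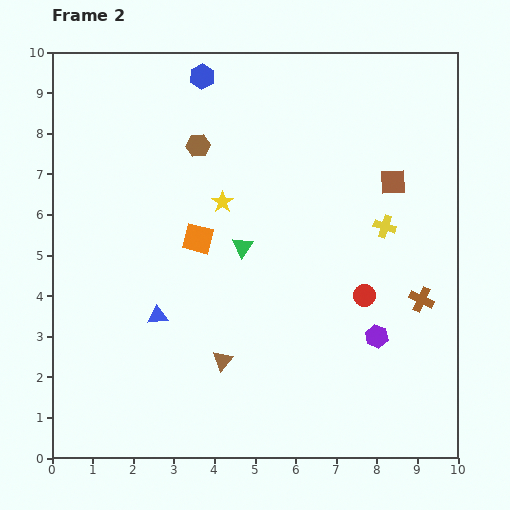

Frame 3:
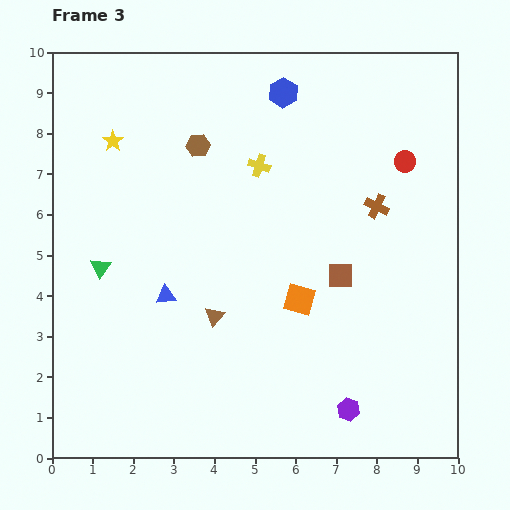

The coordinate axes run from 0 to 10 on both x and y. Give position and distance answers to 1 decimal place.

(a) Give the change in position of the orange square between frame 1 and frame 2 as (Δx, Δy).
(2.6, -1.6)

The orange square was at (1.0, 7.0) in frame 1 and (3.6, 5.4) in frame 2.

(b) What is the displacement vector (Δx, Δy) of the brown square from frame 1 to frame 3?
(0.0, -4.6)

The brown square was at (7.1, 9.1) in frame 1 and (7.1, 4.5) in frame 3.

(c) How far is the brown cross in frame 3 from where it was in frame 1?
4.6

The brown cross moved from (8.0, 1.6) to (8.0, 6.2), a distance of √(0.0² + 4.6²) ≈ 4.6.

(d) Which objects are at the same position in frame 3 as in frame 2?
the brown hexagon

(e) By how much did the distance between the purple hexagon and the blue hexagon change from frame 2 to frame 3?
+0.3

Distance in frame 2: 7.7. Distance in frame 3: 8.0.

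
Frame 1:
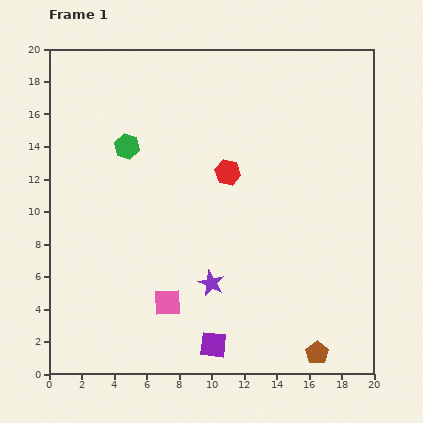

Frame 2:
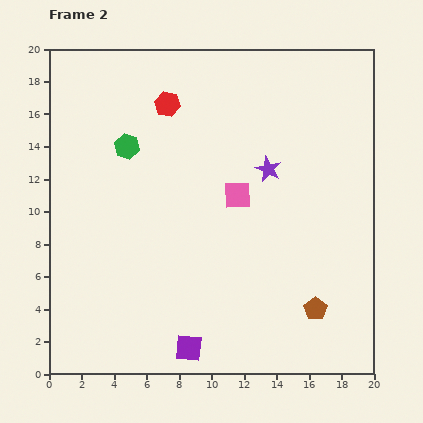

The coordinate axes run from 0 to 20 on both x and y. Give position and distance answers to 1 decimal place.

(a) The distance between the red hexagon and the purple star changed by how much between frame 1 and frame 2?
+0.5

Distance in frame 1: 6.9. Distance in frame 2: 7.4.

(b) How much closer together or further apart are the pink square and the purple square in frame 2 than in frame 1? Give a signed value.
+6.1

Distance in frame 1: 3.8. Distance in frame 2: 9.9.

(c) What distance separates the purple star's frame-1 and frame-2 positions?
7.8

The purple star moved from (10.0, 5.6) to (13.5, 12.6), a distance of √(3.5² + 7.0²) ≈ 7.8.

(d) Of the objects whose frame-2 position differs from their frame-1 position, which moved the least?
the purple square

(moved 1.5)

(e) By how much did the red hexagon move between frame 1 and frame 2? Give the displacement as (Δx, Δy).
(-3.7, 4.2)

The red hexagon was at (11.0, 12.4) in frame 1 and (7.3, 16.6) in frame 2.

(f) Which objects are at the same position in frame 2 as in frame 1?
the green hexagon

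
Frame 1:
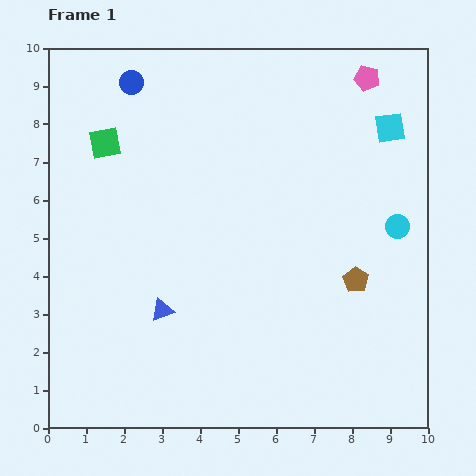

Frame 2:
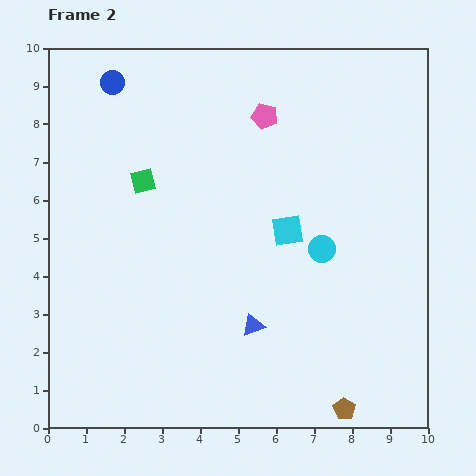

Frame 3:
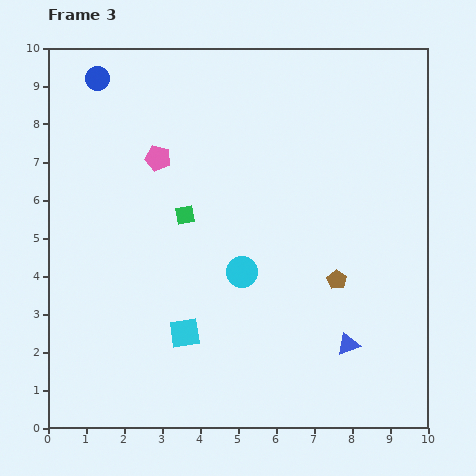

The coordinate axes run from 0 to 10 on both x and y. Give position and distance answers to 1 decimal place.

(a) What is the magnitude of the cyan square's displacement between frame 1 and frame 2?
3.8

The cyan square moved from (9.0, 7.9) to (6.3, 5.2), a distance of √(2.7² + 2.7²) ≈ 3.8.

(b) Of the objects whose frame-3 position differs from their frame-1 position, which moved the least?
the brown pentagon

(moved 0.5)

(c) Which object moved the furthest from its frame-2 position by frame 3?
the cyan square

(moved 3.8; next 3.4)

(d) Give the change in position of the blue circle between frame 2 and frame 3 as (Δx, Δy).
(-0.4, 0.1)

The blue circle was at (1.7, 9.1) in frame 2 and (1.3, 9.2) in frame 3.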